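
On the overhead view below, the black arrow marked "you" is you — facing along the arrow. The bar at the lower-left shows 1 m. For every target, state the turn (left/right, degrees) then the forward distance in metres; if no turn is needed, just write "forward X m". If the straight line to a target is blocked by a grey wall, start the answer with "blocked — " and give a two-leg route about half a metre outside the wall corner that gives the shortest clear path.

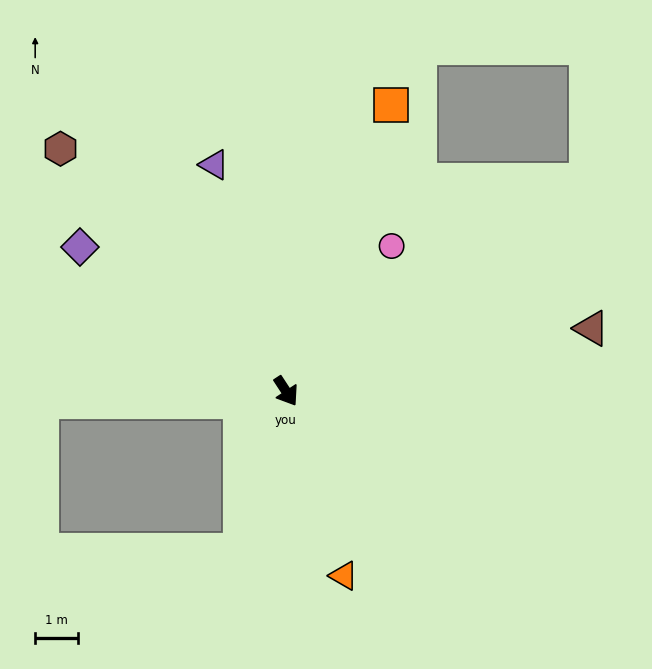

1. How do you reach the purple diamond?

turn right 158°, forward 5.9 m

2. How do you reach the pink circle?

turn left 111°, forward 4.2 m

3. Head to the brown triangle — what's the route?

turn left 68°, forward 7.3 m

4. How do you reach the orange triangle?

turn right 16°, forward 4.5 m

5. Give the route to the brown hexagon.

turn right 170°, forward 7.7 m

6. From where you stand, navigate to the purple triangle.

turn left 164°, forward 5.6 m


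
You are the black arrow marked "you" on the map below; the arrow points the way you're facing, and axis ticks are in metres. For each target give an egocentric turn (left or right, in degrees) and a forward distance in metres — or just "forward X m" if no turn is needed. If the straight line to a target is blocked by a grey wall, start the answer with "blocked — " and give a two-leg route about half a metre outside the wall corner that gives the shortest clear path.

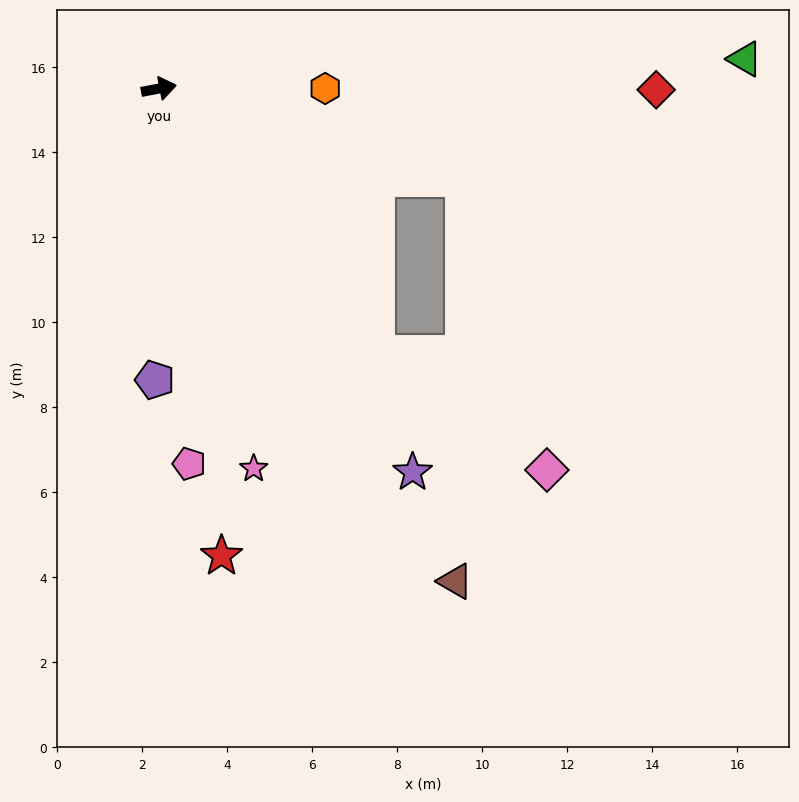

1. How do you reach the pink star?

turn right 87°, forward 9.2 m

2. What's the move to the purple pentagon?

turn right 102°, forward 6.9 m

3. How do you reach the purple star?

turn right 67°, forward 10.8 m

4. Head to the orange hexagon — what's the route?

turn right 11°, forward 3.9 m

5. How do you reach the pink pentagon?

turn right 96°, forward 8.9 m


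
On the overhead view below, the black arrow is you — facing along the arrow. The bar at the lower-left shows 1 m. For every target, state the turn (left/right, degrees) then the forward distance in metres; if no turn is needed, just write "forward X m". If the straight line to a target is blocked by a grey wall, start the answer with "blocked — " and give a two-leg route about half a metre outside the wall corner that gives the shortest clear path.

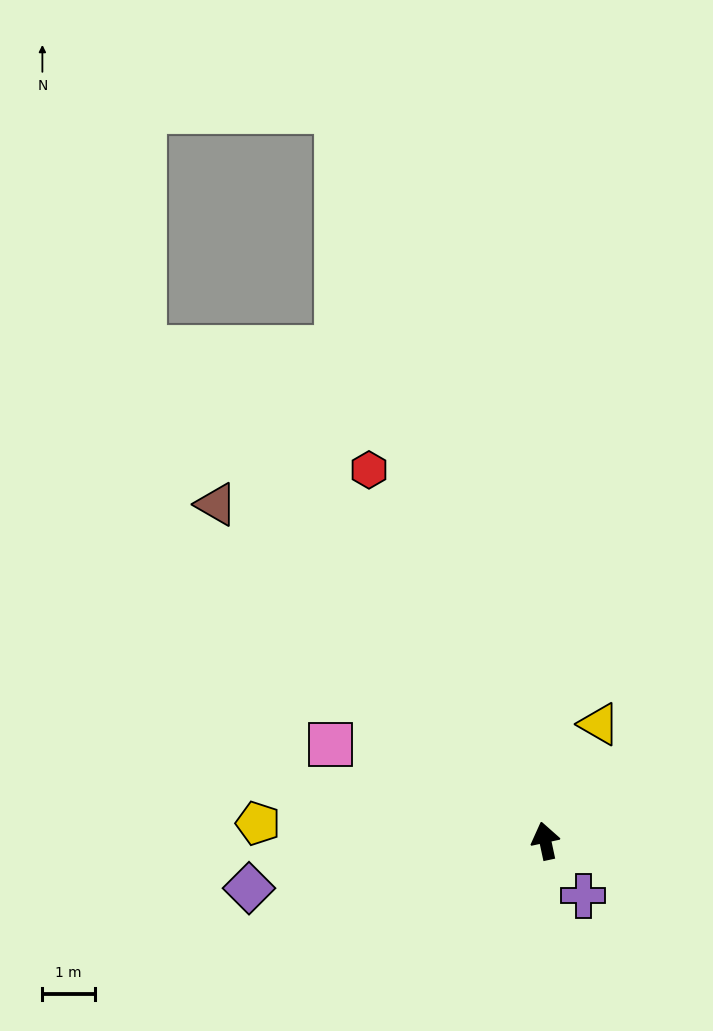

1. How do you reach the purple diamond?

turn left 87°, forward 5.7 m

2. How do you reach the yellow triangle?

turn right 37°, forward 2.5 m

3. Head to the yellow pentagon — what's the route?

turn left 74°, forward 5.5 m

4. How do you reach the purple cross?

turn right 158°, forward 1.3 m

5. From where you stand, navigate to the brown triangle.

turn left 32°, forward 9.0 m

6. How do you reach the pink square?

turn left 54°, forward 4.5 m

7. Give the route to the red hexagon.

turn left 13°, forward 7.8 m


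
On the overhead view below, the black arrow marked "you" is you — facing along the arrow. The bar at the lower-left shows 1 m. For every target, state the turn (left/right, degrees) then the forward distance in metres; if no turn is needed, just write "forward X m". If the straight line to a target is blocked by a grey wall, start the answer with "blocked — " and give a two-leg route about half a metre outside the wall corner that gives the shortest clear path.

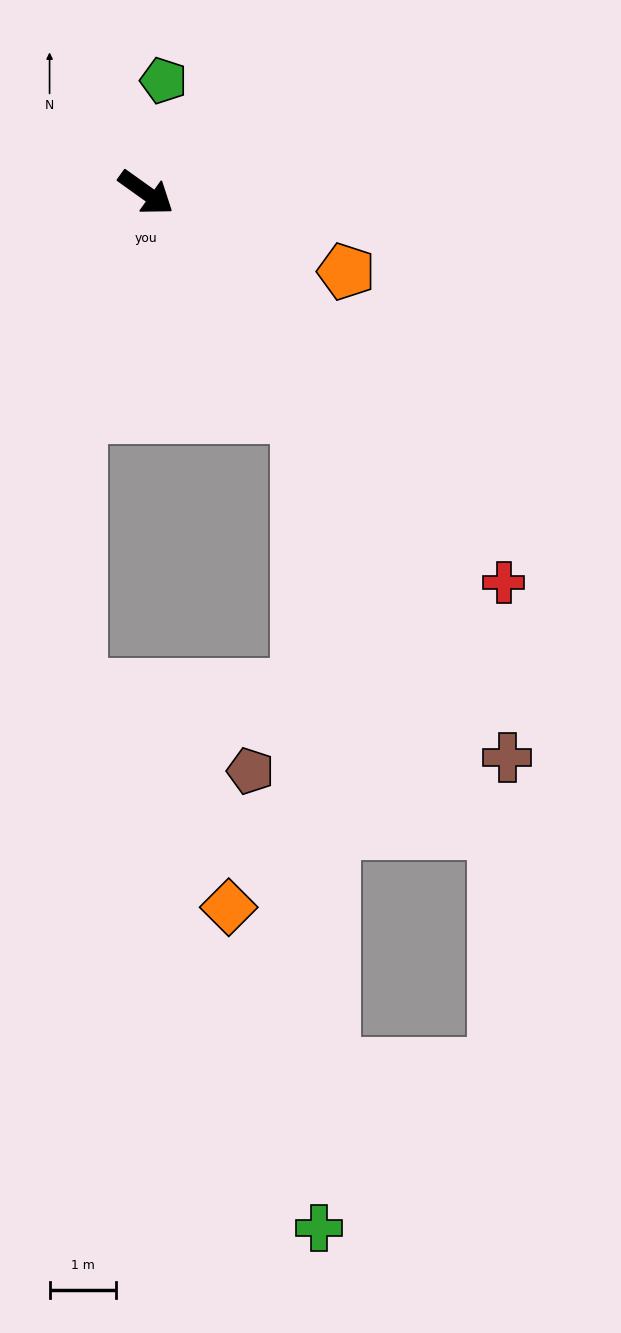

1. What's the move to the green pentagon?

turn left 117°, forward 1.7 m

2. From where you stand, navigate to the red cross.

turn right 12°, forward 8.0 m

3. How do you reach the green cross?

blocked — turn right 20°, forward 4.1 m, then turn right 33°, forward 12.3 m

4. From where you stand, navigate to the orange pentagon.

turn left 14°, forward 3.3 m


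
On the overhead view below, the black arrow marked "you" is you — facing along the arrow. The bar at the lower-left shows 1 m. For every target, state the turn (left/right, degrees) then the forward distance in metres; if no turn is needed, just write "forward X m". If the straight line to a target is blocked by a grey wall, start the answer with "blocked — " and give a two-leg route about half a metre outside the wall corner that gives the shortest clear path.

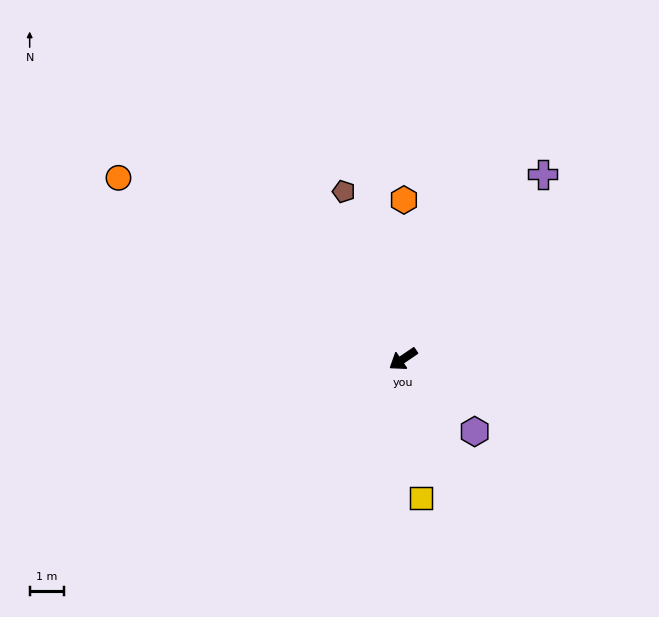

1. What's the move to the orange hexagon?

turn right 124°, forward 4.6 m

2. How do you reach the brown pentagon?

turn right 105°, forward 5.1 m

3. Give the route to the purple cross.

turn right 161°, forward 6.7 m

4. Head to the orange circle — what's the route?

turn right 67°, forward 9.7 m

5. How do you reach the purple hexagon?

turn left 100°, forward 2.9 m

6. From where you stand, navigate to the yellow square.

turn left 63°, forward 4.0 m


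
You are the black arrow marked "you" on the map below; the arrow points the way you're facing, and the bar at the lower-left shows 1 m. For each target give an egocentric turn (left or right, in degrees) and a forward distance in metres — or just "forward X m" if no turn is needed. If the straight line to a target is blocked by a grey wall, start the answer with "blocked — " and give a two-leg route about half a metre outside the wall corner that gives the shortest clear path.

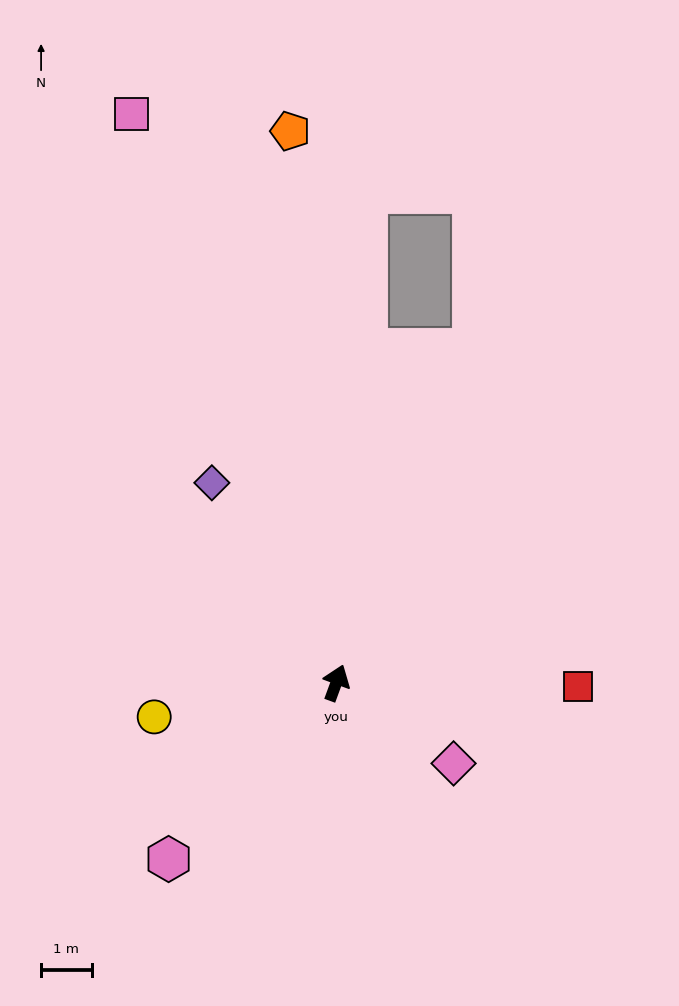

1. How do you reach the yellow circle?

turn left 121°, forward 3.7 m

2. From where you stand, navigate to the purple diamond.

turn left 52°, forward 4.7 m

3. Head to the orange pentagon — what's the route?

turn left 25°, forward 11.0 m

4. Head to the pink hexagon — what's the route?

turn left 157°, forward 4.8 m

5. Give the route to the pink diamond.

turn right 104°, forward 2.8 m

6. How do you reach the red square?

turn right 71°, forward 4.8 m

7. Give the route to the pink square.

turn left 40°, forward 12.0 m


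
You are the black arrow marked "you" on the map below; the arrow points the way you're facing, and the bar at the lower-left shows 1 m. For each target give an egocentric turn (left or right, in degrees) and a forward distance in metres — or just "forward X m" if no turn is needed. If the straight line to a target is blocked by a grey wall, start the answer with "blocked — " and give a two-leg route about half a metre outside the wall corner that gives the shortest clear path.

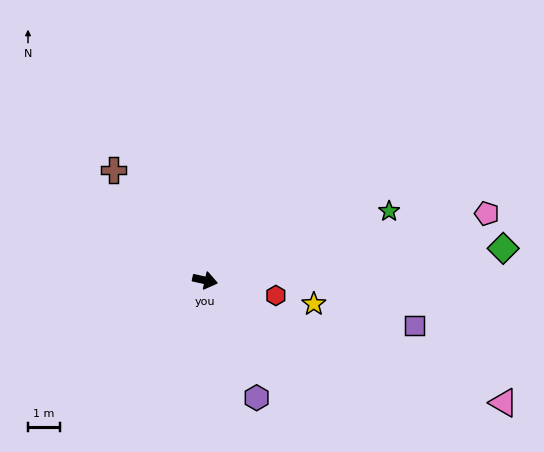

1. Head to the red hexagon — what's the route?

forward 2.3 m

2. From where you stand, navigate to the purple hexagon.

turn right 54°, forward 4.0 m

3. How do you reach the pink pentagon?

turn left 26°, forward 9.1 m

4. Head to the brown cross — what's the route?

turn left 142°, forward 4.5 m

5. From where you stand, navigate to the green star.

turn left 33°, forward 6.2 m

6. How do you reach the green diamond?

turn left 19°, forward 9.4 m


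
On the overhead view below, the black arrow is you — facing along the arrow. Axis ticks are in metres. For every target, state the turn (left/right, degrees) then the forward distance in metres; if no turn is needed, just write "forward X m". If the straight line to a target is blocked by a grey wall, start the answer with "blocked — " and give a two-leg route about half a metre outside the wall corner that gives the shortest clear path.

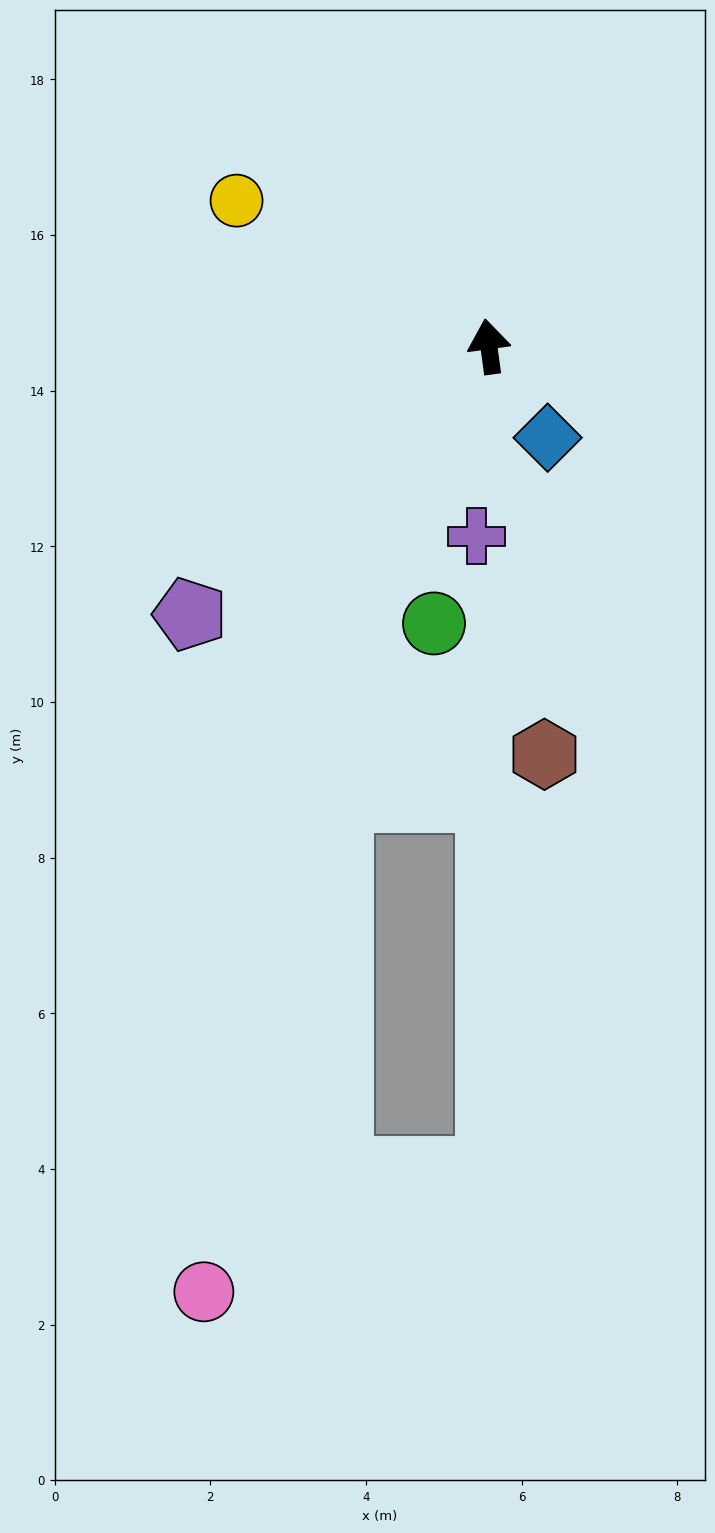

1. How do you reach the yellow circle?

turn left 52°, forward 3.7 m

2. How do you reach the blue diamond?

turn right 155°, forward 1.4 m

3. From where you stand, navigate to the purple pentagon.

turn left 124°, forward 5.2 m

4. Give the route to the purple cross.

turn left 169°, forward 2.4 m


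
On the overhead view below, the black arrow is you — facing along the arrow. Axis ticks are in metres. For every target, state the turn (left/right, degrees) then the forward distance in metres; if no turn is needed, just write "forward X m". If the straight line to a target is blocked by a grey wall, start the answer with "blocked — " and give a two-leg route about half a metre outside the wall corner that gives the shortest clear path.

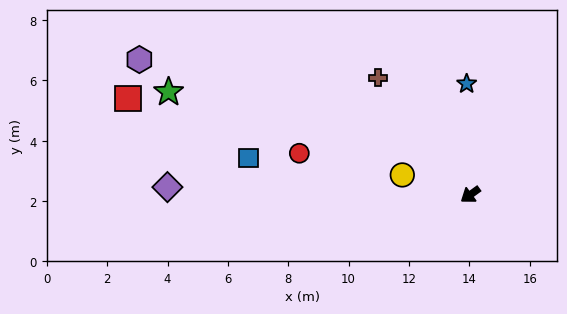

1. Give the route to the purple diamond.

turn right 37°, forward 10.0 m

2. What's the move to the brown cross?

turn right 88°, forward 4.9 m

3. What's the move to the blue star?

turn right 124°, forward 3.7 m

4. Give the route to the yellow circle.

turn right 52°, forward 2.3 m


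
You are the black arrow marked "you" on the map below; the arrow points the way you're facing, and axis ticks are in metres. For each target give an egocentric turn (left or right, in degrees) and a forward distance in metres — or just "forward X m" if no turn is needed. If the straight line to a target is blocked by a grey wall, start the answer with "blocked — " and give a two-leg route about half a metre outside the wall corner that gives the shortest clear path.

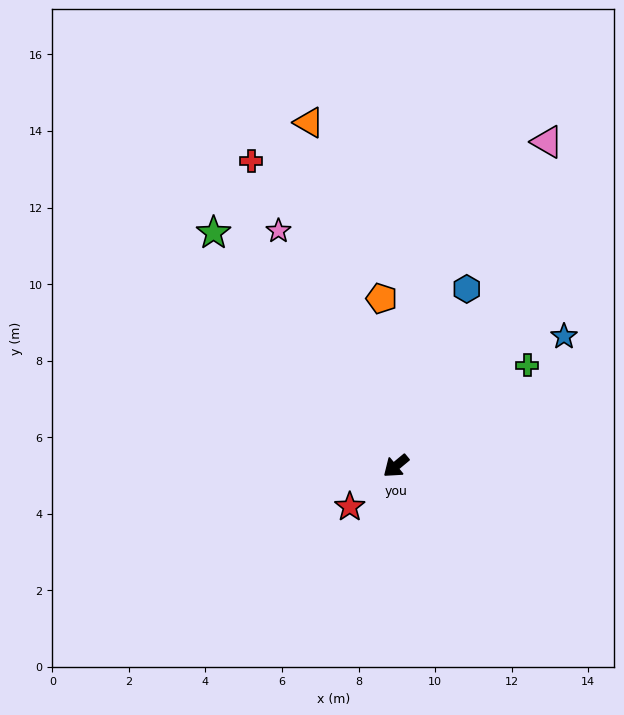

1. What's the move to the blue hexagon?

turn right 152°, forward 5.0 m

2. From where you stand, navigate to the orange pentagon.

turn right 125°, forward 4.4 m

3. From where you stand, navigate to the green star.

turn right 92°, forward 7.7 m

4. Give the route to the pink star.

turn right 103°, forward 6.9 m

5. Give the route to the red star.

forward 1.6 m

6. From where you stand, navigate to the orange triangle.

turn right 115°, forward 9.3 m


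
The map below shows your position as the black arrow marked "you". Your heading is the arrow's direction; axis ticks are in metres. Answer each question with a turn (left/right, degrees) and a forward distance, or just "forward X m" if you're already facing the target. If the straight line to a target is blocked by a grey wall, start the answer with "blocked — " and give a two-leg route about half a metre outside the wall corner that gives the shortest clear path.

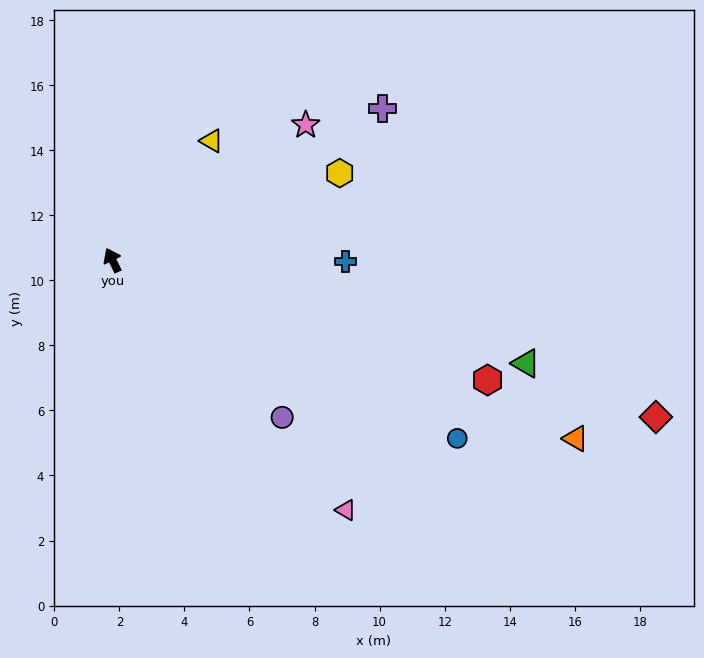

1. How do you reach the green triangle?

turn right 130°, forward 13.1 m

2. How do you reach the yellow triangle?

turn right 66°, forward 4.8 m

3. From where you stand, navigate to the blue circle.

turn right 143°, forward 11.9 m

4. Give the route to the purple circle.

turn right 159°, forward 7.1 m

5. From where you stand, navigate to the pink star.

turn right 81°, forward 7.3 m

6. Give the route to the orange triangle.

turn right 137°, forward 15.3 m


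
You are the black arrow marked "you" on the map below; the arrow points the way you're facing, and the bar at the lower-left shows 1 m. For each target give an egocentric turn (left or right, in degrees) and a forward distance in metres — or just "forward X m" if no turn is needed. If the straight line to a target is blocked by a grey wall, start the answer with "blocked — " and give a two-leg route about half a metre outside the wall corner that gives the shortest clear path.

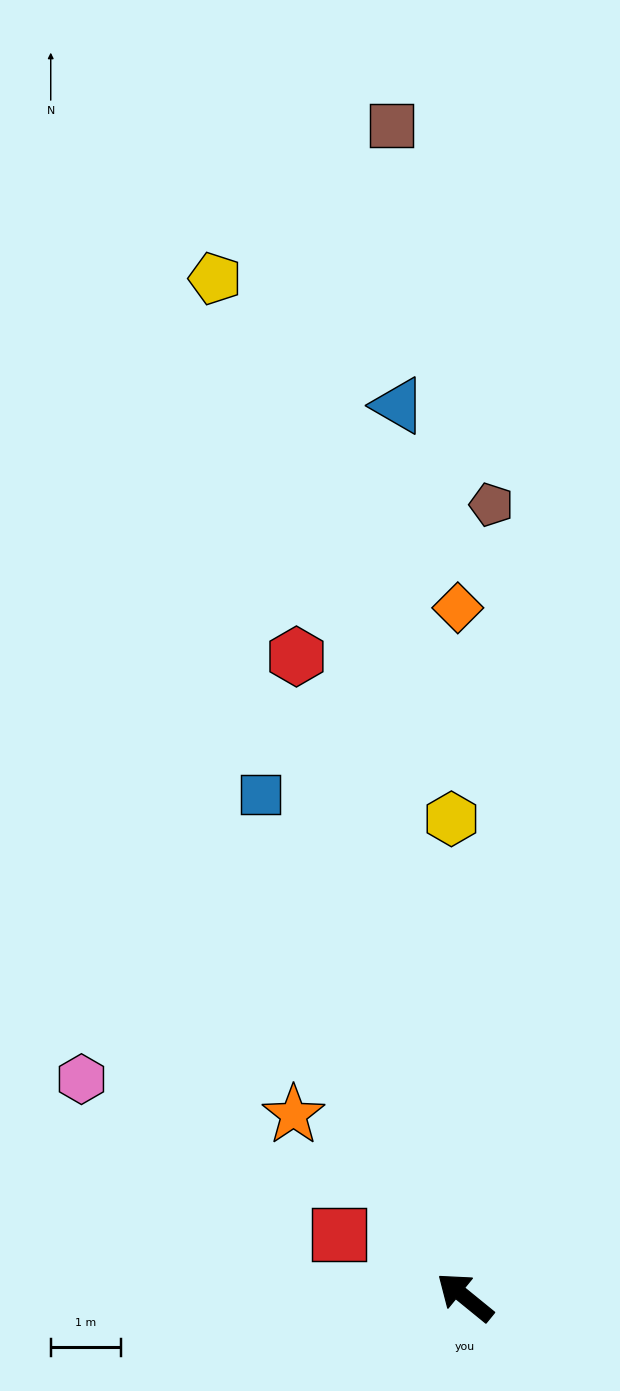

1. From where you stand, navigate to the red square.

turn left 13°, forward 2.0 m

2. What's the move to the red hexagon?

turn right 36°, forward 9.5 m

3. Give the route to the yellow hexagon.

turn right 49°, forward 6.8 m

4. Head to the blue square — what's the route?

turn right 29°, forward 7.8 m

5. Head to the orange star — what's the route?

turn right 8°, forward 3.6 m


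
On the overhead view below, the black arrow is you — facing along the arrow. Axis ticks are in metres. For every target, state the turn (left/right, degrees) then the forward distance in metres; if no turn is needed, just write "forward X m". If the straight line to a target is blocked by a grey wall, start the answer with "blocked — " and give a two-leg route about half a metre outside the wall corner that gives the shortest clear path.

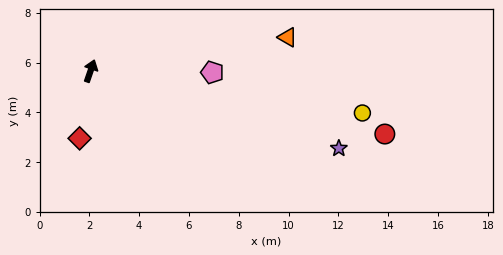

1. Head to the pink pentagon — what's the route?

turn right 72°, forward 4.9 m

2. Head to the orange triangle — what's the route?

turn right 61°, forward 8.0 m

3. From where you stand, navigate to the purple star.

turn right 88°, forward 10.4 m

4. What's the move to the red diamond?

turn right 170°, forward 2.7 m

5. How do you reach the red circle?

turn right 83°, forward 12.1 m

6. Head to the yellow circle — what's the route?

turn right 80°, forward 11.0 m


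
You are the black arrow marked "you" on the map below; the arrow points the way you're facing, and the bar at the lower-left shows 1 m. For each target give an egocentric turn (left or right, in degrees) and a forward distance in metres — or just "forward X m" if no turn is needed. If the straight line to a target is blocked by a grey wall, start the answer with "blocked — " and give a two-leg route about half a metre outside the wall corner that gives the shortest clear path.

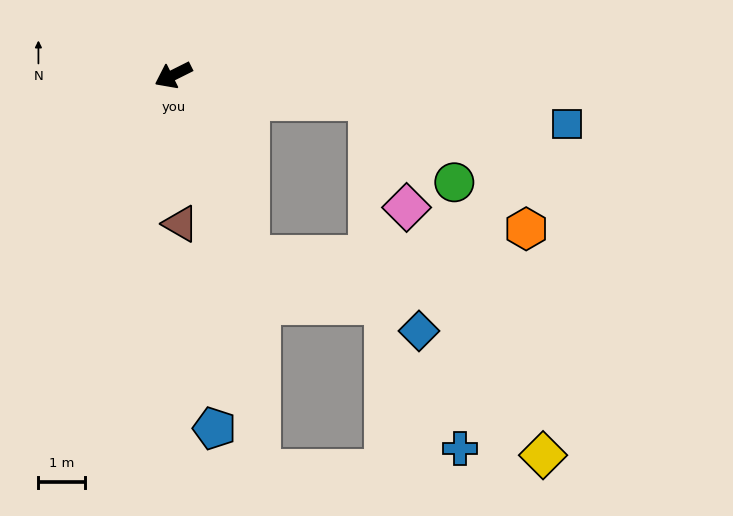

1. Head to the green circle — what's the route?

blocked — turn left 146°, forward 4.2 m, then turn right 36°, forward 2.6 m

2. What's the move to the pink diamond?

blocked — turn left 146°, forward 4.2 m, then turn right 63°, forward 2.4 m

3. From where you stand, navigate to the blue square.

turn left 146°, forward 8.5 m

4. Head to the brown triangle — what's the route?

turn left 66°, forward 3.2 m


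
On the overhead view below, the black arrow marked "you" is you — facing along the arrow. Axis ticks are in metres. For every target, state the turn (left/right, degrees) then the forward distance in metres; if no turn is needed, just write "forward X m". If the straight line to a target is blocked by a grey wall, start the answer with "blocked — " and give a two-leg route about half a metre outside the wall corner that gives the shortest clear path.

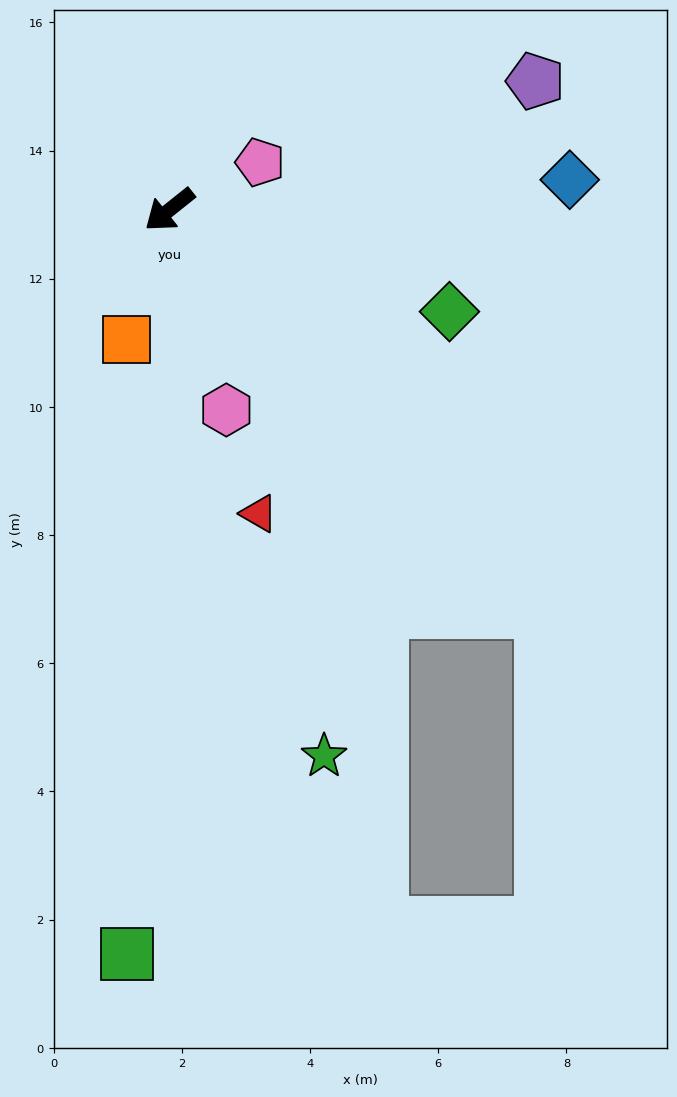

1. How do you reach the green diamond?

turn left 121°, forward 4.6 m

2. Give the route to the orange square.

turn left 33°, forward 2.1 m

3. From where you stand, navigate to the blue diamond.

turn left 146°, forward 6.3 m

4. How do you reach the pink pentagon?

turn left 169°, forward 1.6 m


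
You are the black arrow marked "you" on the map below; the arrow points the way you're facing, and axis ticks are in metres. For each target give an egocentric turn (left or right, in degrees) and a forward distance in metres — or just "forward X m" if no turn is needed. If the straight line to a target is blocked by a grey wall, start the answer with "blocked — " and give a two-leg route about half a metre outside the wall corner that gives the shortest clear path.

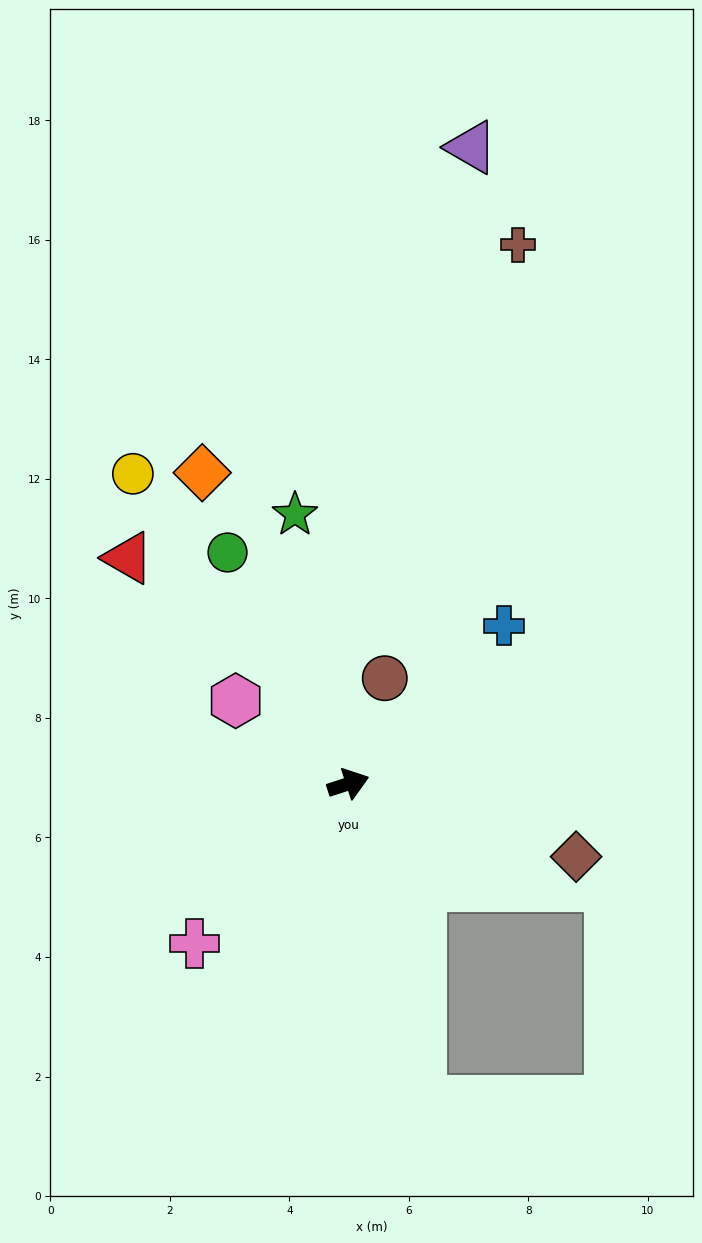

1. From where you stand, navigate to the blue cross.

turn left 27°, forward 3.7 m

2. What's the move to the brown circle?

turn left 53°, forward 1.9 m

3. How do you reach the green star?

turn left 83°, forward 4.6 m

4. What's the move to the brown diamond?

turn right 36°, forward 4.0 m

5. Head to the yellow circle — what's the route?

turn left 107°, forward 6.3 m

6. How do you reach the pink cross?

turn right 152°, forward 3.7 m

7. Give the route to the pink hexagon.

turn left 126°, forward 2.3 m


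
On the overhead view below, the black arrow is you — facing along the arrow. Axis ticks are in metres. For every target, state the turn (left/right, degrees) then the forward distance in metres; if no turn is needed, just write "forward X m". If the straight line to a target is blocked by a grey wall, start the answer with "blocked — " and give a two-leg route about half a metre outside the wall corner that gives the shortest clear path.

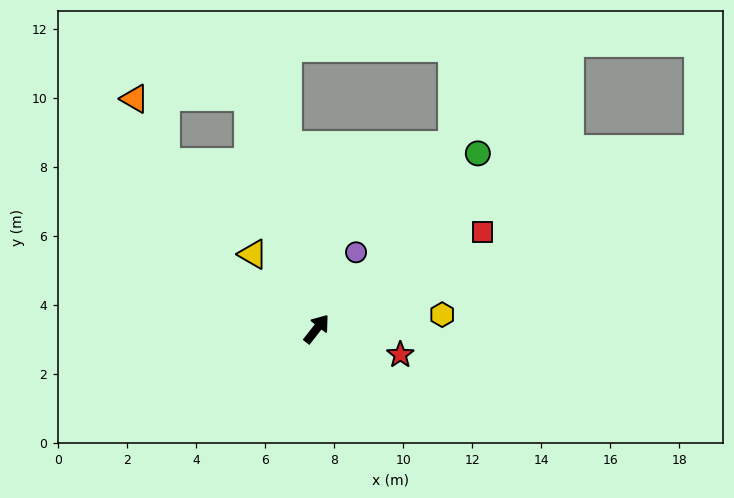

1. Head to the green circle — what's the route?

turn right 4°, forward 6.9 m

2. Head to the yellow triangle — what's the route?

turn left 79°, forward 2.8 m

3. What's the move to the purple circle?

turn left 11°, forward 2.5 m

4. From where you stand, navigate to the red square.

turn right 22°, forward 5.6 m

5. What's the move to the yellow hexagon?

turn right 45°, forward 3.7 m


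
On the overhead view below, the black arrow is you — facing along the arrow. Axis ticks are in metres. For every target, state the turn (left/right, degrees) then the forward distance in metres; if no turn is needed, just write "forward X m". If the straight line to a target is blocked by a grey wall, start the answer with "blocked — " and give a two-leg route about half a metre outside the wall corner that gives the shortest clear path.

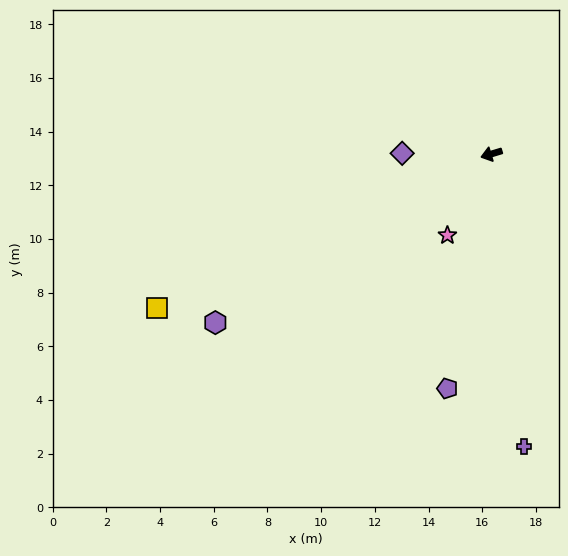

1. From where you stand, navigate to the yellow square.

turn left 8°, forward 13.7 m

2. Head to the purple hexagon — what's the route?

turn left 15°, forward 12.1 m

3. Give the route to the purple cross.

turn left 80°, forward 11.0 m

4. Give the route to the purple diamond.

turn right 17°, forward 3.3 m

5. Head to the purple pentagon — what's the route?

turn left 63°, forward 8.9 m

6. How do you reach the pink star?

turn left 45°, forward 3.4 m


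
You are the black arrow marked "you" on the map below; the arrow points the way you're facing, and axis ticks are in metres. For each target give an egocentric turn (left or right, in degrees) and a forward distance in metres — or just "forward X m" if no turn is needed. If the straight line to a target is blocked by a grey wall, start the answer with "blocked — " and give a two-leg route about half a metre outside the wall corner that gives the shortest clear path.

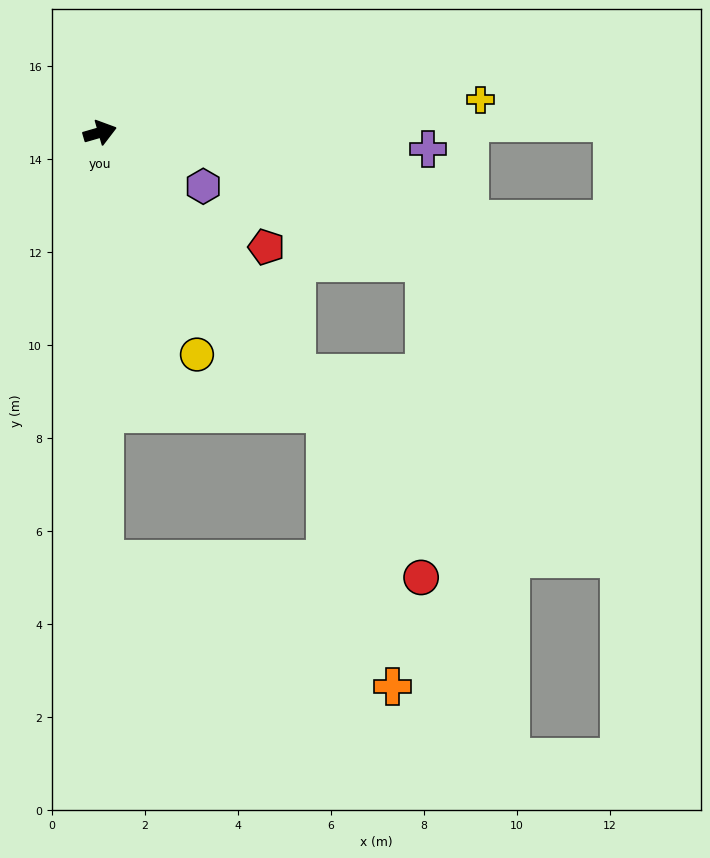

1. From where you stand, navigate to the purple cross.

turn right 19°, forward 7.1 m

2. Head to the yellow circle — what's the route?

turn right 83°, forward 5.2 m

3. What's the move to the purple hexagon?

turn right 44°, forward 2.5 m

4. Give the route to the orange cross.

blocked — turn right 67°, forward 7.7 m, then turn right 26°, forward 6.1 m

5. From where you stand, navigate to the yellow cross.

turn right 11°, forward 8.2 m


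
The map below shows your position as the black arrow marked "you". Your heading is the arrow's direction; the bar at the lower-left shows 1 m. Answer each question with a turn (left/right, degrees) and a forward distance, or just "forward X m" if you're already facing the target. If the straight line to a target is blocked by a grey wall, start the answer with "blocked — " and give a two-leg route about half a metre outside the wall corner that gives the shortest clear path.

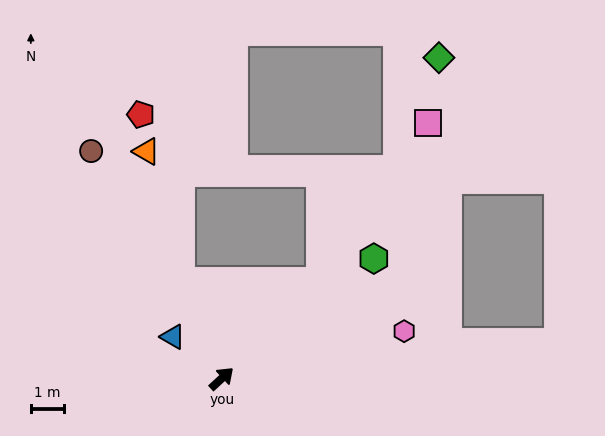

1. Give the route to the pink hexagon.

turn right 28°, forward 5.7 m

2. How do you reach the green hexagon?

turn right 4°, forward 5.8 m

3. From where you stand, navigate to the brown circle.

turn left 77°, forward 7.9 m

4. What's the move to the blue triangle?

turn left 97°, forward 1.9 m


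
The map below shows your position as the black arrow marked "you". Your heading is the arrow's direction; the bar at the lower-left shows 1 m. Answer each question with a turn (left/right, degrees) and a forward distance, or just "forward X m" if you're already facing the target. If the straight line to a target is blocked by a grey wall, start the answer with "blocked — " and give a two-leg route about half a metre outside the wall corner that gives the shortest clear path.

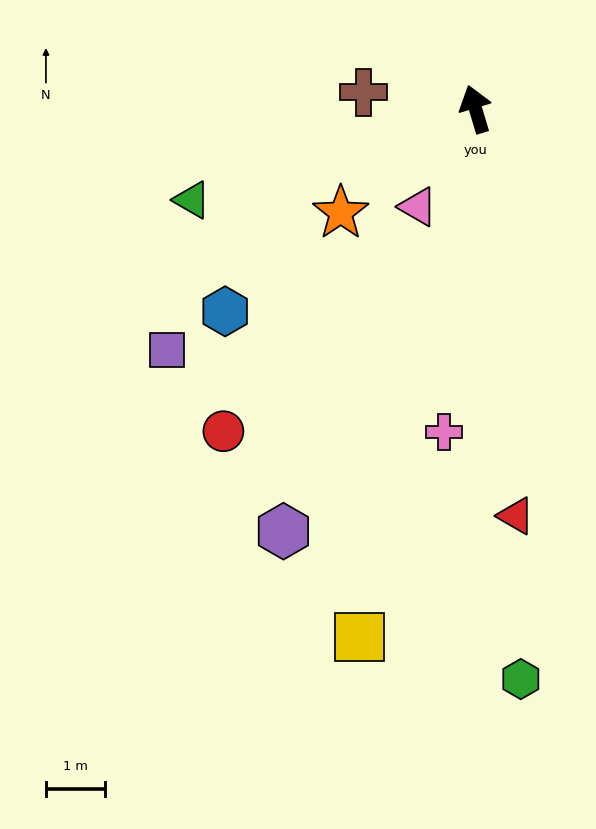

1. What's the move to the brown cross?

turn left 65°, forward 1.9 m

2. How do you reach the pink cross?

turn left 158°, forward 5.5 m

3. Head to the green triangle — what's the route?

turn left 91°, forward 5.0 m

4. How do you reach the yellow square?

turn left 151°, forward 9.1 m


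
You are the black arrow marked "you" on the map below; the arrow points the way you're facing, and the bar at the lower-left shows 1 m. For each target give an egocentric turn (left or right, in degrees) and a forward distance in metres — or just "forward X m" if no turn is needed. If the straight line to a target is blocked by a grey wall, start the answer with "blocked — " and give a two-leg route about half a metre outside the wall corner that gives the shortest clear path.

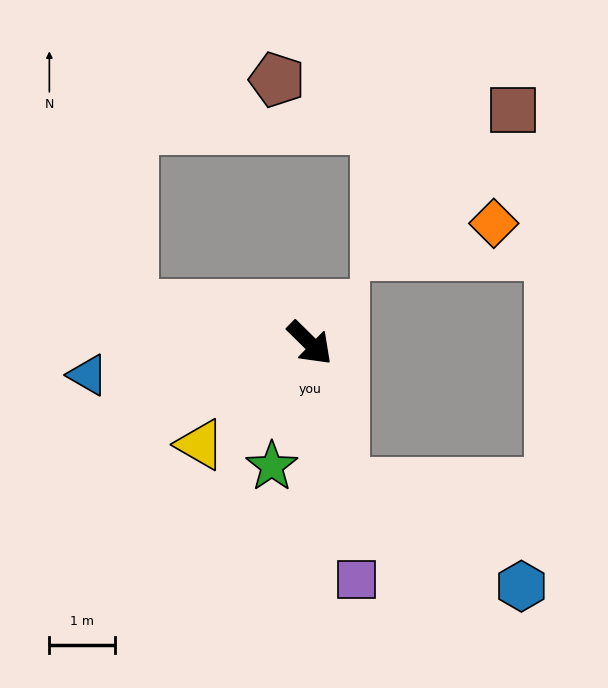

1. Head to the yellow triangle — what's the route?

turn right 93°, forward 2.3 m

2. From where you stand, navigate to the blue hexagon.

blocked — turn right 33°, forward 2.2 m, then turn left 48°, forward 3.1 m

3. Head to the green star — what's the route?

turn right 63°, forward 2.0 m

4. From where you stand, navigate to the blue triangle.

turn right 127°, forward 3.4 m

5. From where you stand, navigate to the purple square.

turn right 34°, forward 3.7 m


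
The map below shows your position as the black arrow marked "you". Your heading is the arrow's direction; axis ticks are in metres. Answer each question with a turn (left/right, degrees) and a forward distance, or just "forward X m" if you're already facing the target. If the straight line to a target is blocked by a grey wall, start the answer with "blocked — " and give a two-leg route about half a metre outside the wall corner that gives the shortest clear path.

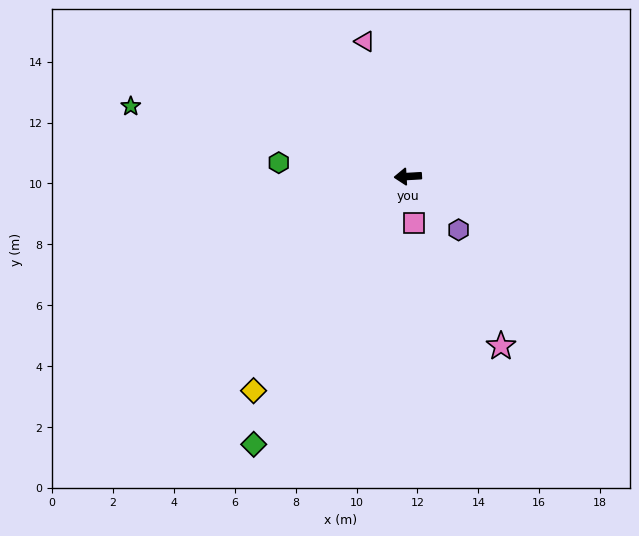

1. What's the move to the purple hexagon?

turn left 130°, forward 2.4 m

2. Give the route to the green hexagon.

turn right 9°, forward 4.3 m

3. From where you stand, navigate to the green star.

turn right 17°, forward 9.4 m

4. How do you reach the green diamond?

turn left 57°, forward 10.2 m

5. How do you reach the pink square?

turn left 94°, forward 1.5 m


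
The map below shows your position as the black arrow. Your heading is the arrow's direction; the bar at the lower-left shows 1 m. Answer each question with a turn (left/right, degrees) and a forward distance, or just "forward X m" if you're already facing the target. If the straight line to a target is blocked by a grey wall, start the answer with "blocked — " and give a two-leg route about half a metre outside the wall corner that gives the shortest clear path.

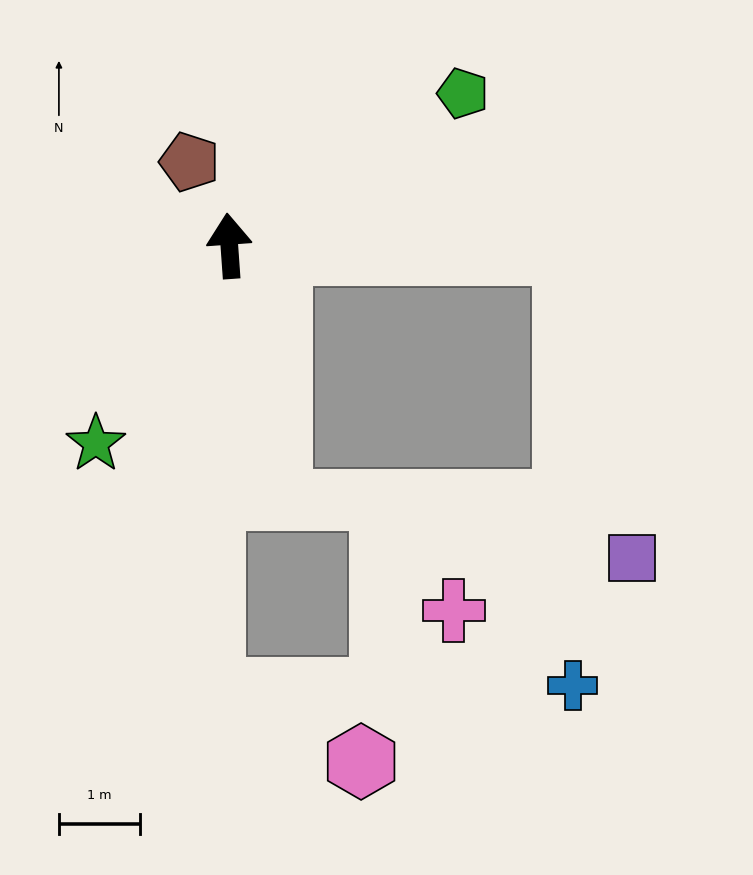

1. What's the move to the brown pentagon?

turn left 21°, forward 1.1 m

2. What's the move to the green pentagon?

turn right 61°, forward 3.4 m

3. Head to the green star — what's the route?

turn left 142°, forward 2.9 m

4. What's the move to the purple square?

blocked — turn right 95°, forward 4.2 m, then turn right 77°, forward 3.9 m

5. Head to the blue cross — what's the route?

blocked — turn right 95°, forward 4.2 m, then turn right 88°, forward 5.4 m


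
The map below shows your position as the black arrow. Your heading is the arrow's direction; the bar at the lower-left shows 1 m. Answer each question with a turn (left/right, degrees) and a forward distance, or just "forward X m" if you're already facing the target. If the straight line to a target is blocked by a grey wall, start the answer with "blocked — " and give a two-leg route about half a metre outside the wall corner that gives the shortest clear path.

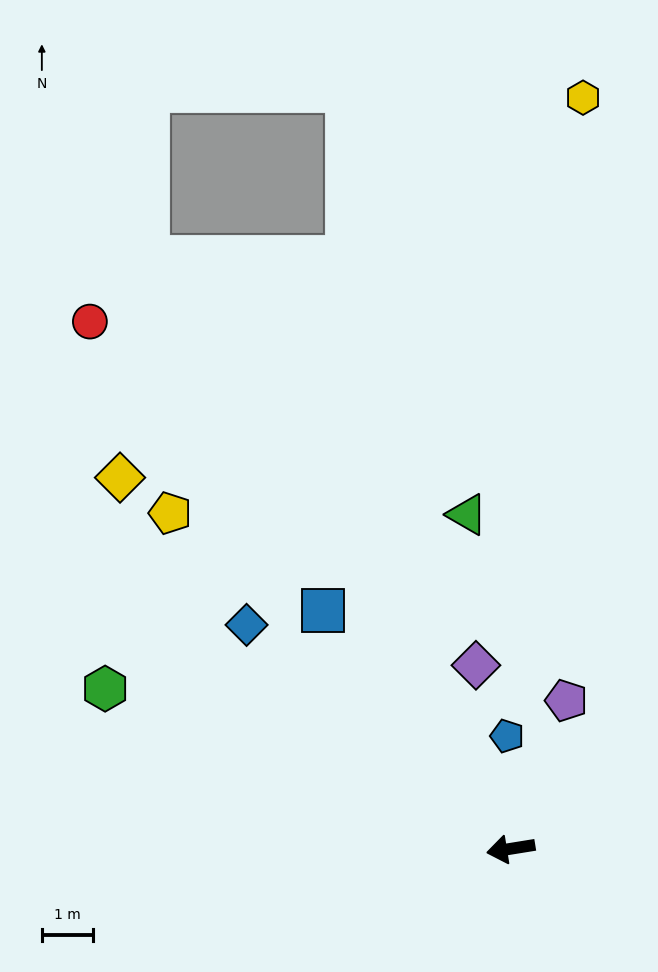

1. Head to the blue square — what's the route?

turn right 61°, forward 5.9 m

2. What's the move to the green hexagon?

turn right 31°, forward 8.5 m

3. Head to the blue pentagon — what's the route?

turn right 97°, forward 2.2 m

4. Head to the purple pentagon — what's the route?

turn right 120°, forward 3.1 m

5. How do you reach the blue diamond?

turn right 49°, forward 6.8 m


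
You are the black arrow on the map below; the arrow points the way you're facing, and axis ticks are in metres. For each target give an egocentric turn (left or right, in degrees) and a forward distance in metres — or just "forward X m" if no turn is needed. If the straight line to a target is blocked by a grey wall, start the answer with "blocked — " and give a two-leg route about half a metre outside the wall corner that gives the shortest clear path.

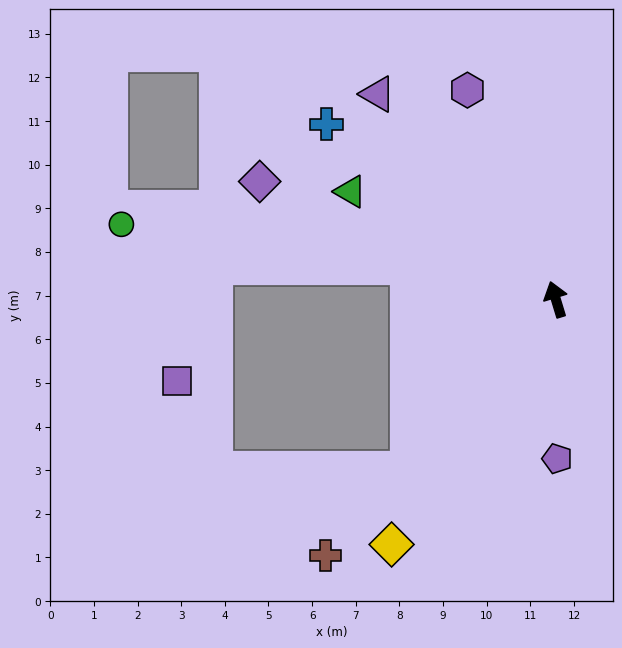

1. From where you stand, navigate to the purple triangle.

turn left 24°, forward 6.2 m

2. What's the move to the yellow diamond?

turn left 129°, forward 6.8 m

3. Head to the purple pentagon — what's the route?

turn left 164°, forward 3.7 m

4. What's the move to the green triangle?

turn left 45°, forward 5.3 m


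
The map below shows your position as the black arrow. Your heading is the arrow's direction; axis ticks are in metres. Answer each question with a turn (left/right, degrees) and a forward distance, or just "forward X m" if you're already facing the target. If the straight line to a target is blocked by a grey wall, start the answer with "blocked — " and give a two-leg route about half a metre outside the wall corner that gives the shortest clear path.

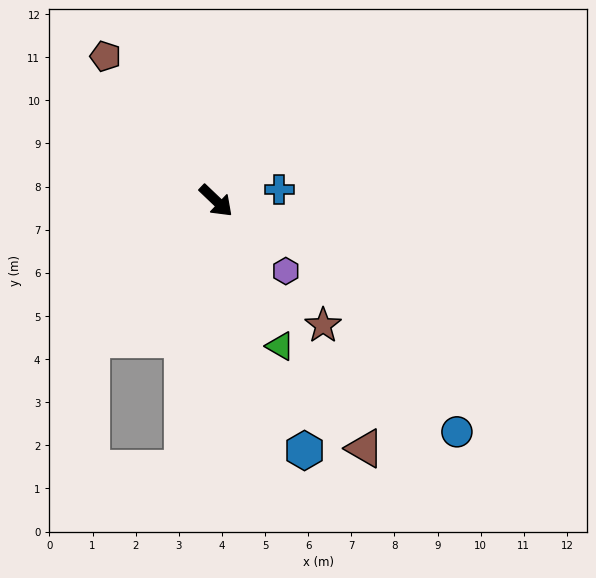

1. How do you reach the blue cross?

turn left 54°, forward 1.5 m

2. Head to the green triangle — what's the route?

turn right 23°, forward 3.7 m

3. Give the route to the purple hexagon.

forward 2.3 m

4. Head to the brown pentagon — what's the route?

turn left 171°, forward 4.2 m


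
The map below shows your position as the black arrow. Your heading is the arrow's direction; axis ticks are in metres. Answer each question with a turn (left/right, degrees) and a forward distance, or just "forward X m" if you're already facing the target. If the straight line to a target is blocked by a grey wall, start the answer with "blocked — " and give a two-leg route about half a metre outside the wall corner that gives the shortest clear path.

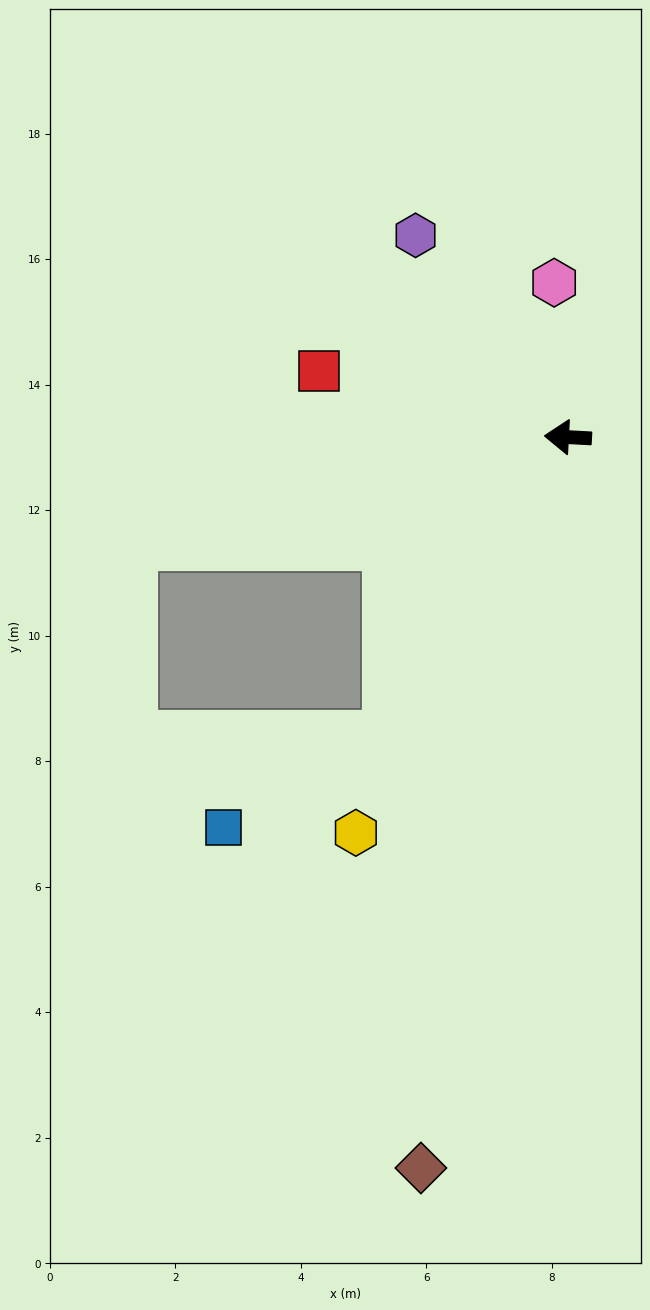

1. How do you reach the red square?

turn right 12°, forward 4.1 m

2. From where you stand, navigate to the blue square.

blocked — turn left 62°, forward 5.6 m, then turn right 30°, forward 3.0 m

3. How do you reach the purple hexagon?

turn right 50°, forward 4.0 m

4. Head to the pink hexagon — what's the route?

turn right 82°, forward 2.5 m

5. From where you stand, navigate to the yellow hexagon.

turn left 65°, forward 7.2 m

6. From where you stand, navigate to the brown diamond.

turn left 82°, forward 11.9 m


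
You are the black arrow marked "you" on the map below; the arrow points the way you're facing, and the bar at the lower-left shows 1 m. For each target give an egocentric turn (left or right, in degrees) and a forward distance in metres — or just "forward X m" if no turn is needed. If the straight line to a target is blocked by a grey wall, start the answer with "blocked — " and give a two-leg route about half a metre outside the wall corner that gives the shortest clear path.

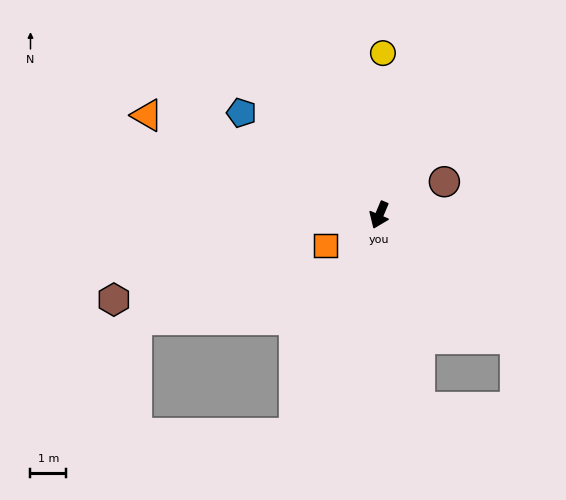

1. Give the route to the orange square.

turn right 38°, forward 1.7 m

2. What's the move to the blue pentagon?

turn right 104°, forward 4.8 m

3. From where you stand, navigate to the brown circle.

turn left 140°, forward 2.0 m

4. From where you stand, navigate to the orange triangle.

turn right 90°, forward 7.0 m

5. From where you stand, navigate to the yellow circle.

turn right 158°, forward 4.5 m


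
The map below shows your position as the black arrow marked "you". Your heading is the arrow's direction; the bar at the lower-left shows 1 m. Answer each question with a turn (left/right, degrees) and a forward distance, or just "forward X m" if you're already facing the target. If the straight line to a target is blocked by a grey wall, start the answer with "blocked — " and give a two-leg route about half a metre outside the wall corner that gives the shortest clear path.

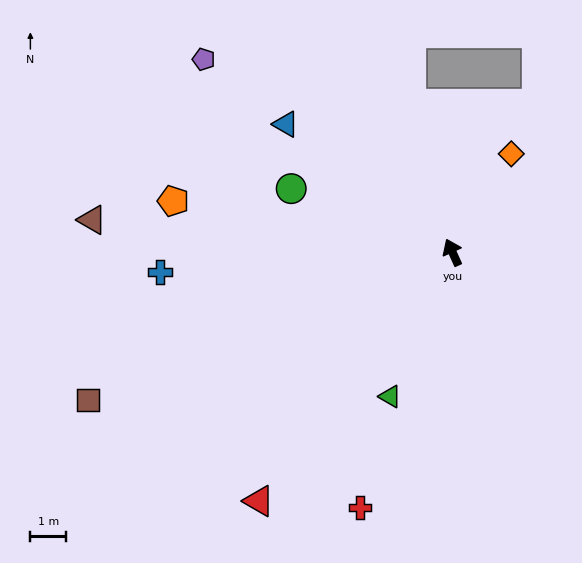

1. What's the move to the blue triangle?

turn left 28°, forward 5.9 m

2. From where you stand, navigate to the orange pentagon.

turn left 55°, forward 7.9 m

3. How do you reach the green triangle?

turn left 132°, forward 4.4 m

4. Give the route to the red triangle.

turn left 118°, forward 8.8 m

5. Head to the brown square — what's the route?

turn left 88°, forward 11.0 m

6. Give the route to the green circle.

turn left 44°, forward 4.8 m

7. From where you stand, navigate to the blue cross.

turn left 70°, forward 8.2 m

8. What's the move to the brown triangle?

turn left 61°, forward 10.1 m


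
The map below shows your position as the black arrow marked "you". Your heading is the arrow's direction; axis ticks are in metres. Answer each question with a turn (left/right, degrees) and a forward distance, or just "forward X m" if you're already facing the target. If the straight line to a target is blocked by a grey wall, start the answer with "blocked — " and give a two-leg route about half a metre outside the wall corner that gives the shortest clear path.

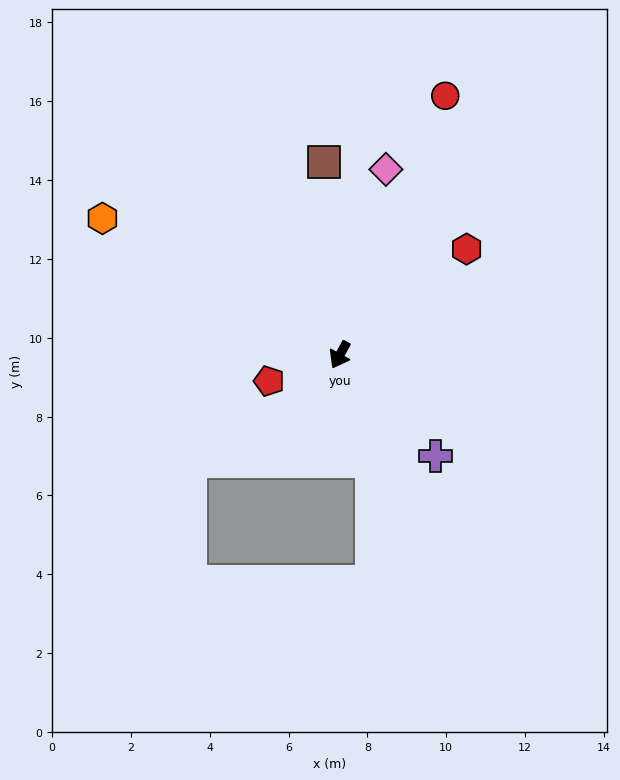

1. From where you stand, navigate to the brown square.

turn right 147°, forward 4.9 m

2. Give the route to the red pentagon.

turn right 41°, forward 1.9 m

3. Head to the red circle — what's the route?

turn right 173°, forward 7.1 m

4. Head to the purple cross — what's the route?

turn left 72°, forward 3.5 m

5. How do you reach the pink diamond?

turn right 165°, forward 4.8 m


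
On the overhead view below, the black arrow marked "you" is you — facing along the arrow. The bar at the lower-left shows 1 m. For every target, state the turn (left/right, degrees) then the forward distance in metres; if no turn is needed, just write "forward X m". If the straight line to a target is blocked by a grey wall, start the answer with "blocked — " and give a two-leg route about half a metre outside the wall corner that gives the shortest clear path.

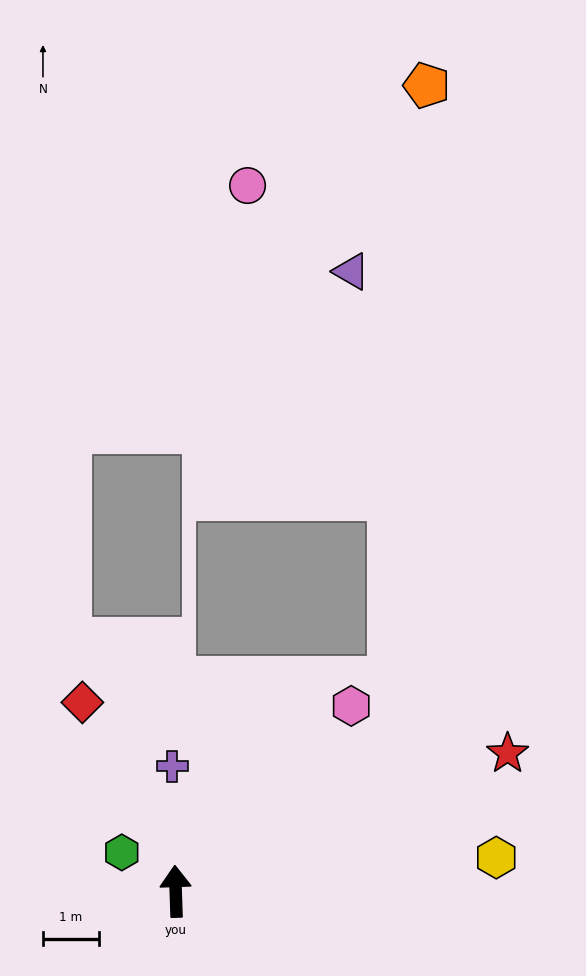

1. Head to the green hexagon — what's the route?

turn left 52°, forward 1.2 m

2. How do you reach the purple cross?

forward 2.3 m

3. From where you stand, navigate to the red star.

turn right 69°, forward 6.5 m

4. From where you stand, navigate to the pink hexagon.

turn right 45°, forward 4.6 m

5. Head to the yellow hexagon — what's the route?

turn right 86°, forward 5.8 m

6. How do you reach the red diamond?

turn left 24°, forward 3.8 m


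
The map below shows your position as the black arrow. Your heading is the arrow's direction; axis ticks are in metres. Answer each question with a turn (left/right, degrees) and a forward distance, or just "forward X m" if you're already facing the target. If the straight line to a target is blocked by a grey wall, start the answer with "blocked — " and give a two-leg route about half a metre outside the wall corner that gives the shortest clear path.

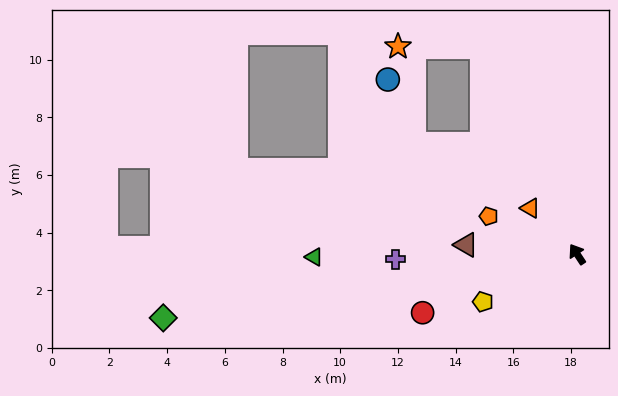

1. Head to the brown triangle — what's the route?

turn left 52°, forward 3.9 m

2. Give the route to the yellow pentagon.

turn left 83°, forward 3.7 m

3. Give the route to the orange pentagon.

turn left 33°, forward 3.3 m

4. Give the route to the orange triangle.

turn left 12°, forward 2.3 m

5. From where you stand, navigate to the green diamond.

turn left 65°, forward 14.5 m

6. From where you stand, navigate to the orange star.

blocked — turn right 9°, forward 7.9 m, then turn left 65°, forward 2.9 m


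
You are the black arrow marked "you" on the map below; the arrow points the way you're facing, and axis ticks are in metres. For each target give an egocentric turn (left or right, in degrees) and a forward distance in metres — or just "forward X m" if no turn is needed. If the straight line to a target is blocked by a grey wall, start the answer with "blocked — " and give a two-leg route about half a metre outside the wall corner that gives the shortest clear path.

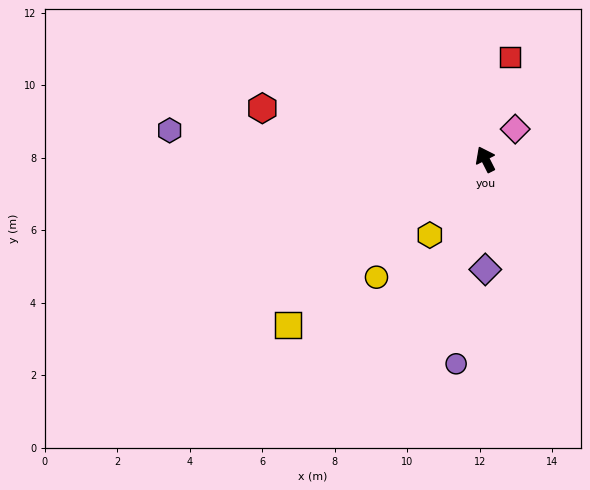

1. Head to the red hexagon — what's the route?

turn left 50°, forward 6.3 m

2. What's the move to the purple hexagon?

turn left 58°, forward 8.7 m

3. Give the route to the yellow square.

turn left 103°, forward 7.1 m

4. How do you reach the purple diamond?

turn left 153°, forward 3.0 m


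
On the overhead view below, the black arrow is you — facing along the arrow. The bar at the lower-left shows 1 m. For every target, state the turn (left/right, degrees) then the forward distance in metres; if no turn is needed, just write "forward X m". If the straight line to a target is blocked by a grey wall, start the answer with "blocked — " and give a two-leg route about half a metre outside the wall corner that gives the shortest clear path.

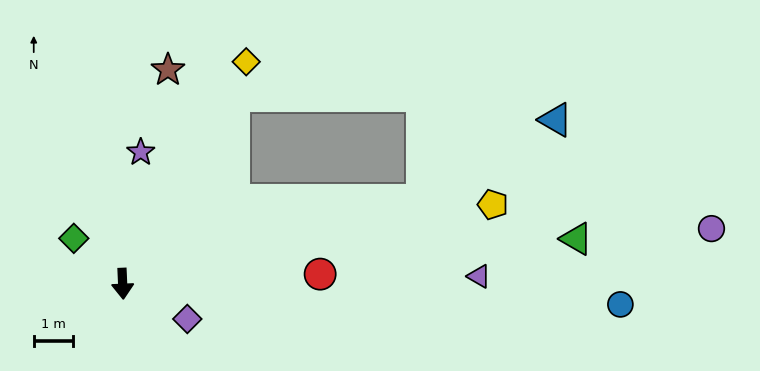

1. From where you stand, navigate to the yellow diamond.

turn left 148°, forward 6.5 m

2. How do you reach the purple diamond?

turn left 59°, forward 1.9 m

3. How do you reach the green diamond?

turn right 135°, forward 1.7 m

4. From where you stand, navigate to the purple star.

turn left 170°, forward 3.4 m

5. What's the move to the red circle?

turn left 90°, forward 5.1 m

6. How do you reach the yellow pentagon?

turn left 100°, forward 9.7 m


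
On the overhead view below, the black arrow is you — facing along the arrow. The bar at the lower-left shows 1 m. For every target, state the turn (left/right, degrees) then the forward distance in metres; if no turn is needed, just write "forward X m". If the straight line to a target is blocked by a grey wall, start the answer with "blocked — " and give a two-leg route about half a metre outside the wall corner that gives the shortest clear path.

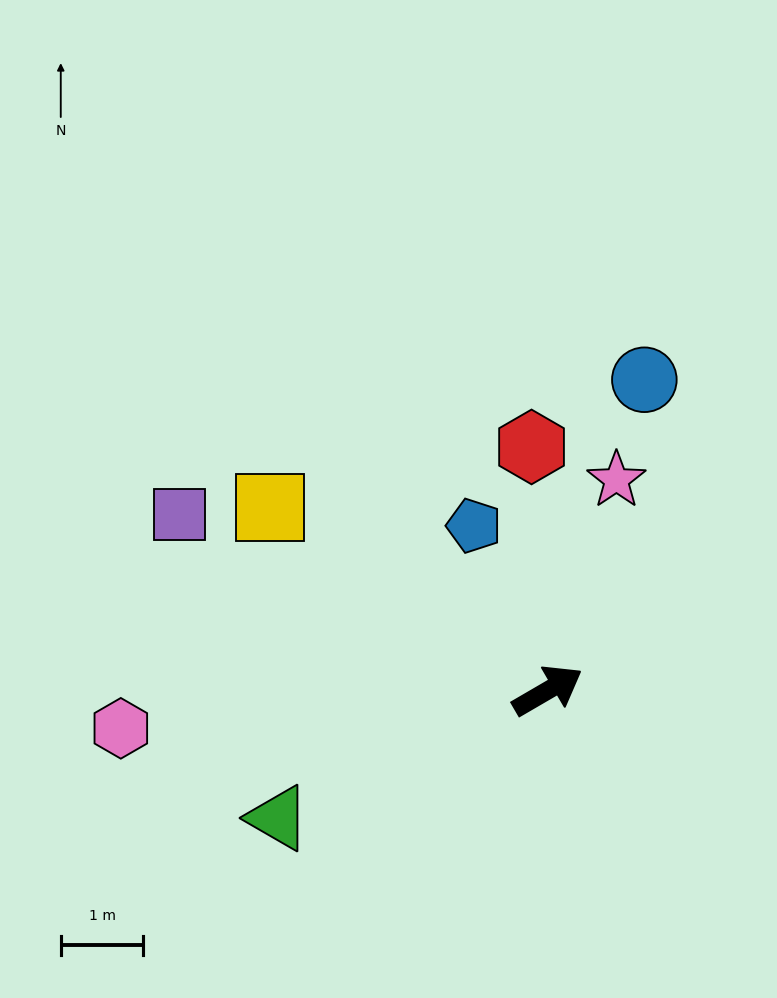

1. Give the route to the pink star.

turn left 42°, forward 2.7 m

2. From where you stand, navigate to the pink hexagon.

turn left 155°, forward 5.2 m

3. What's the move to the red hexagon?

turn left 64°, forward 3.0 m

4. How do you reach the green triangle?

turn left 175°, forward 3.6 m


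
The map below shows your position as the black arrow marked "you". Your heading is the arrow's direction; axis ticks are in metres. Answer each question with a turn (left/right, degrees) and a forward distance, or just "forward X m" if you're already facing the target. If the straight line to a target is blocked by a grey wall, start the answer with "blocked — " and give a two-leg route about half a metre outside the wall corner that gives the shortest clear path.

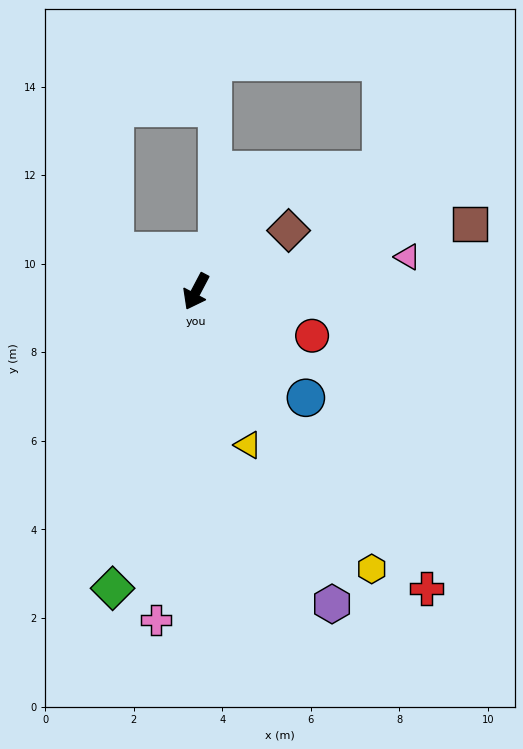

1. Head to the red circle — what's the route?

turn left 97°, forward 2.8 m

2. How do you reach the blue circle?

turn left 74°, forward 3.5 m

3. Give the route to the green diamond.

turn left 12°, forward 7.0 m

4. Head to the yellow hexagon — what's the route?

turn left 60°, forward 7.4 m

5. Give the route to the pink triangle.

turn left 127°, forward 4.8 m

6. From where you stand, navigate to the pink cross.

turn left 21°, forward 7.5 m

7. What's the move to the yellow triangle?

turn left 47°, forward 3.7 m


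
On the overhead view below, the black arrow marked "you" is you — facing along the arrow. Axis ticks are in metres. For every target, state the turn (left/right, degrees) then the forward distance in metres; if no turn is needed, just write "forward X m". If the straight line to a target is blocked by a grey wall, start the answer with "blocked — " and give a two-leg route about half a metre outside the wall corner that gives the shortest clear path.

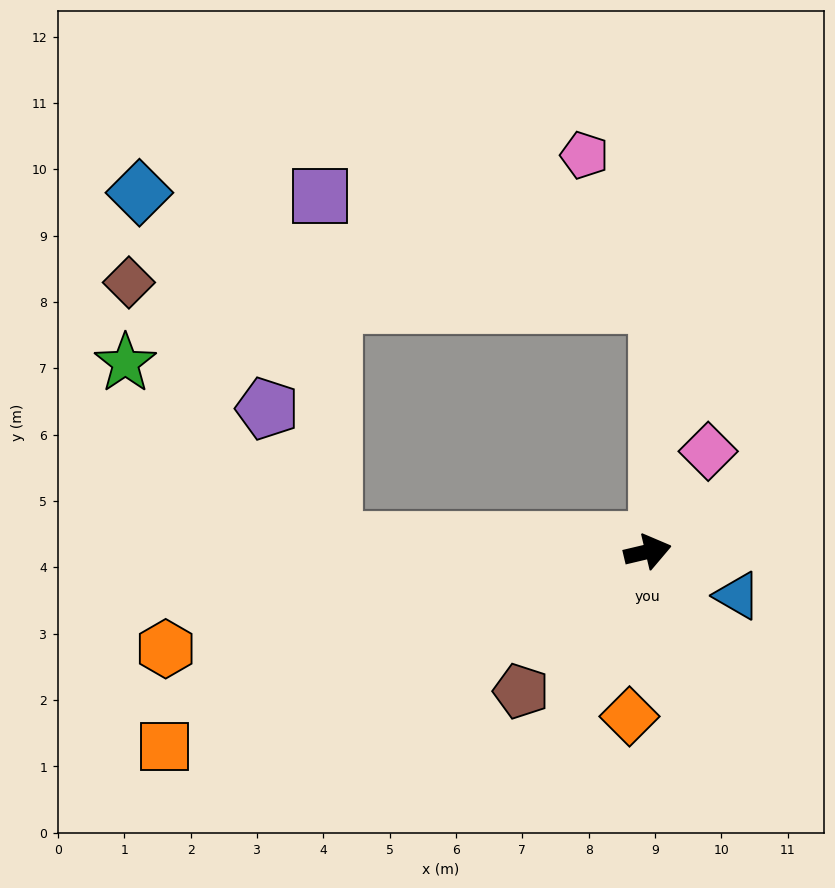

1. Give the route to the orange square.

turn right 171°, forward 7.9 m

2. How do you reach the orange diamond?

turn right 110°, forward 2.5 m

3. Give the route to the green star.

blocked — turn left 164°, forward 4.7 m, then turn right 38°, forward 4.1 m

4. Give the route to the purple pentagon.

blocked — turn left 164°, forward 4.7 m, then turn right 60°, forward 2.2 m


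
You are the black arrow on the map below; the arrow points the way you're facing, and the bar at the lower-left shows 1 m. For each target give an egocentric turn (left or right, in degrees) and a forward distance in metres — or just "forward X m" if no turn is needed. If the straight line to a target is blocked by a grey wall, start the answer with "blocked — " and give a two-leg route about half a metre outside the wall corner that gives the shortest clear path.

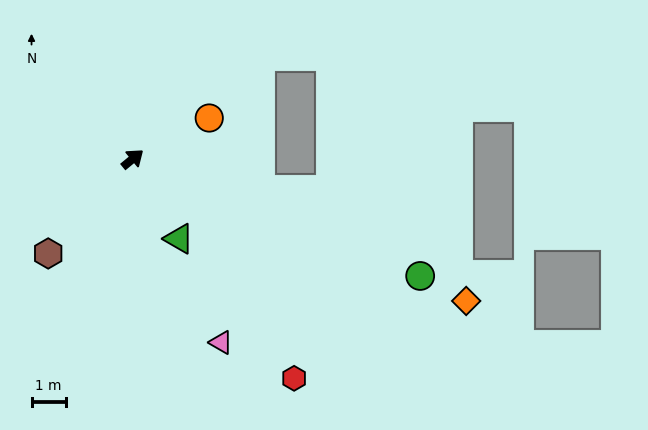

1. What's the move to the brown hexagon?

turn right 171°, forward 3.7 m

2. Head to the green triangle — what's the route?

turn right 99°, forward 2.7 m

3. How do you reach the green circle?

turn right 62°, forward 9.0 m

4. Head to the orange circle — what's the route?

turn right 11°, forward 2.5 m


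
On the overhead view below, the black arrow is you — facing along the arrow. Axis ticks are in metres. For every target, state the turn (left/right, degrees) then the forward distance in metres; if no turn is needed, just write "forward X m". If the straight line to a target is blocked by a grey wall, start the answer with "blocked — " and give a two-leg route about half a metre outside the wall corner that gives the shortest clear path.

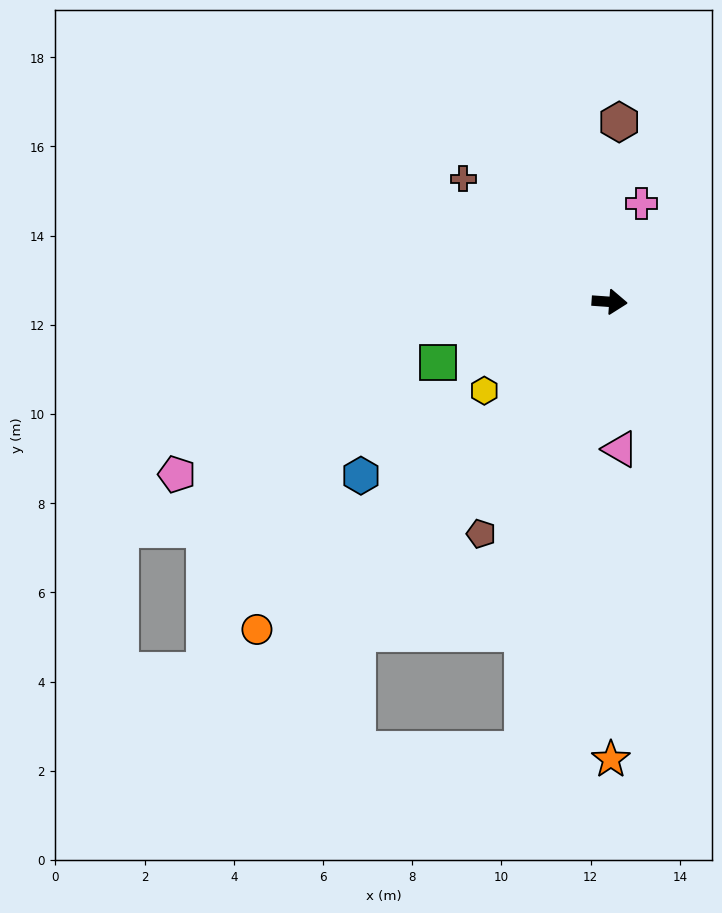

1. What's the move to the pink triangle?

turn right 82°, forward 3.3 m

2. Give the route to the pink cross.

turn left 76°, forward 2.3 m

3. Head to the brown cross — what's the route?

turn left 144°, forward 4.3 m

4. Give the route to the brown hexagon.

turn left 91°, forward 4.0 m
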